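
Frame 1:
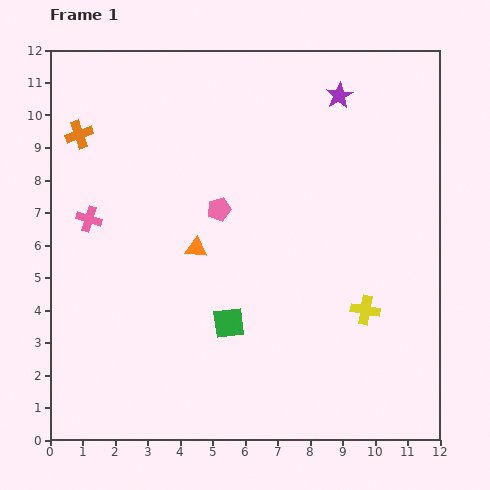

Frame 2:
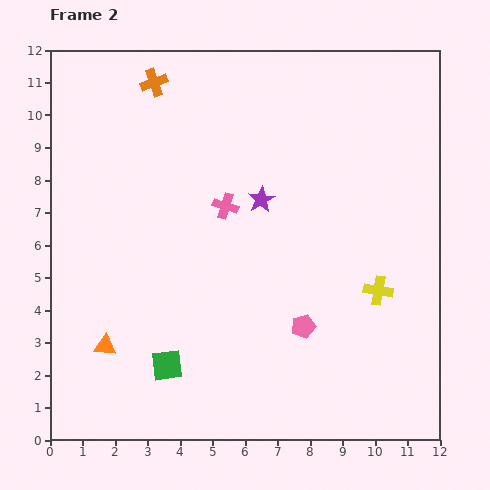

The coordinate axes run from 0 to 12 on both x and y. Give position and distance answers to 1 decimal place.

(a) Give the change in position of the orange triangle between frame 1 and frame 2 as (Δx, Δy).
(-2.8, -3.0)

The orange triangle was at (4.5, 5.9) in frame 1 and (1.7, 2.9) in frame 2.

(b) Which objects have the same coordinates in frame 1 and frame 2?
none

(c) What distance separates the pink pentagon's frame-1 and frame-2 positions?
4.4

The pink pentagon moved from (5.2, 7.1) to (7.8, 3.5), a distance of √(2.6² + 3.6²) ≈ 4.4.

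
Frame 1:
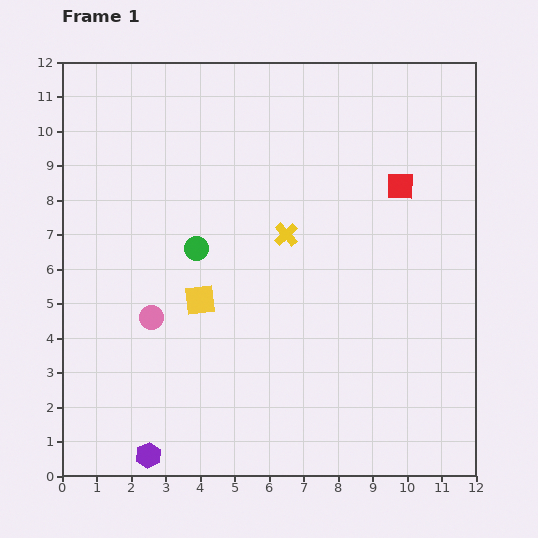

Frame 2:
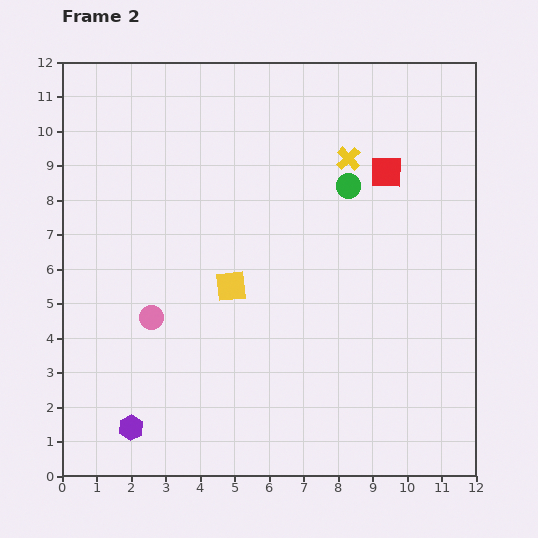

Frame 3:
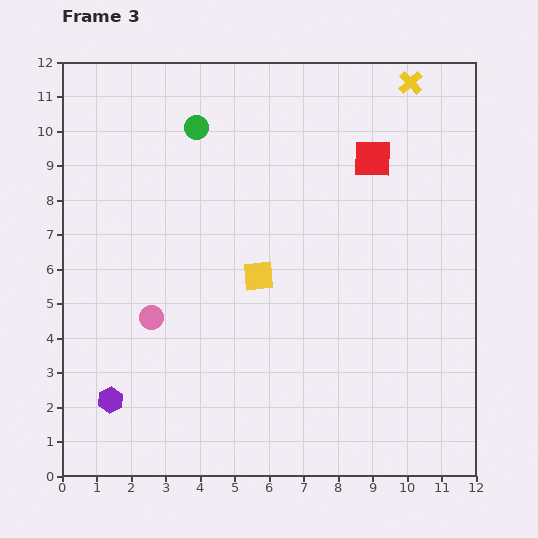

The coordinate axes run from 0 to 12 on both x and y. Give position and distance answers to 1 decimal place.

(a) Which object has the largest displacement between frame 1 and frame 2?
the green circle

(moved 4.8; next 2.8)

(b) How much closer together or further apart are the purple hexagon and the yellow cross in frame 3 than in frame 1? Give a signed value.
+5.2

Distance in frame 1: 7.5. Distance in frame 3: 12.7.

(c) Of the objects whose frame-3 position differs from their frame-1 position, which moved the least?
the red square

(moved 1.1)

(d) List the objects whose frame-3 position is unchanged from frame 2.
the pink circle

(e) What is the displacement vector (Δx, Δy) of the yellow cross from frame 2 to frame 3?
(1.8, 2.2)

The yellow cross was at (8.3, 9.2) in frame 2 and (10.1, 11.4) in frame 3.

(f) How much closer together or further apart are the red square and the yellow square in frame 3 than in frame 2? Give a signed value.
-0.9

Distance in frame 2: 5.6. Distance in frame 3: 4.7.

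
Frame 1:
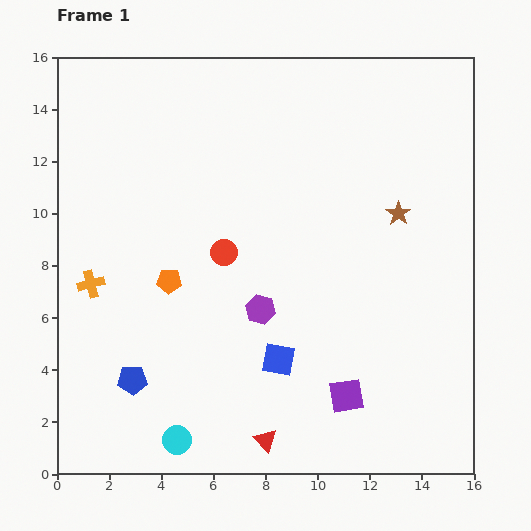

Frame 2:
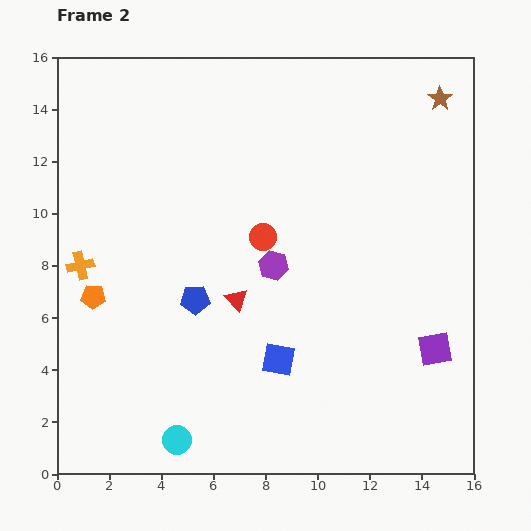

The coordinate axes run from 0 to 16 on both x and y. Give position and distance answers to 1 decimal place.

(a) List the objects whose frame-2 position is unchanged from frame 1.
the cyan circle, the blue square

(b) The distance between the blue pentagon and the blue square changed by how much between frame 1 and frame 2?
-1.8

Distance in frame 1: 5.7. Distance in frame 2: 3.9.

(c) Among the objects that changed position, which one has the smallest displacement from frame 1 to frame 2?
the orange cross

(moved 0.8)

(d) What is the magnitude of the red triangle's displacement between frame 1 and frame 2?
5.5

The red triangle moved from (8.0, 1.3) to (6.9, 6.7), a distance of √(1.1² + 5.4²) ≈ 5.5.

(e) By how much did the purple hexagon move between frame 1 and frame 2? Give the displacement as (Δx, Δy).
(0.5, 1.7)

The purple hexagon was at (7.8, 6.3) in frame 1 and (8.3, 8.0) in frame 2.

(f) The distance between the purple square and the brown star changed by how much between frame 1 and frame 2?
+2.3

Distance in frame 1: 7.3. Distance in frame 2: 9.6.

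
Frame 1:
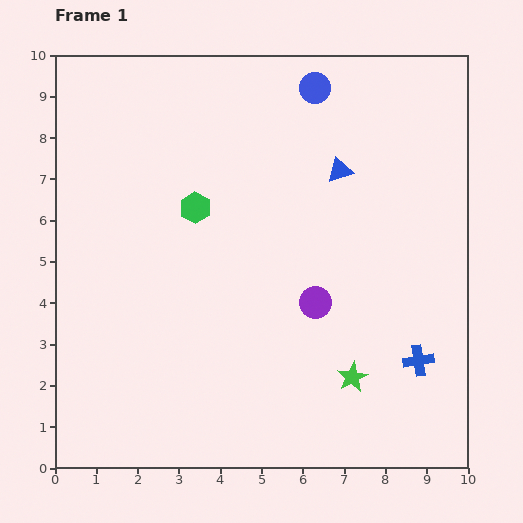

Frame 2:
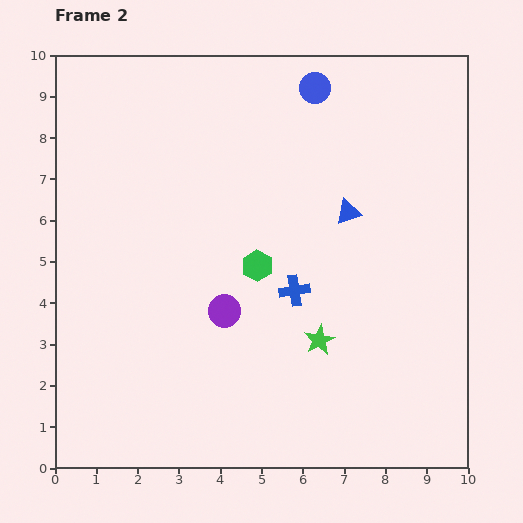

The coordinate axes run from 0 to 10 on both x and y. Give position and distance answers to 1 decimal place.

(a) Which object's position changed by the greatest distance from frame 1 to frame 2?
the blue cross

(moved 3.4; next 2.2)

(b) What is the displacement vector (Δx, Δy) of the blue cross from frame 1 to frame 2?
(-3.0, 1.7)

The blue cross was at (8.8, 2.6) in frame 1 and (5.8, 4.3) in frame 2.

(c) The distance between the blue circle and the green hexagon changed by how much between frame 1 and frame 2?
+0.4

Distance in frame 1: 4.1. Distance in frame 2: 4.5.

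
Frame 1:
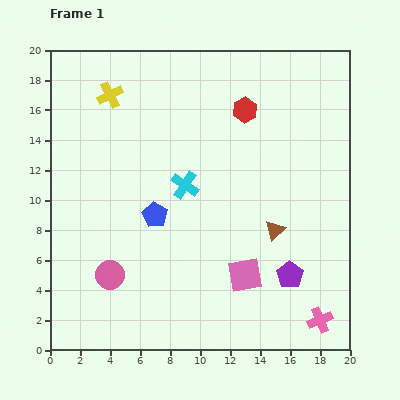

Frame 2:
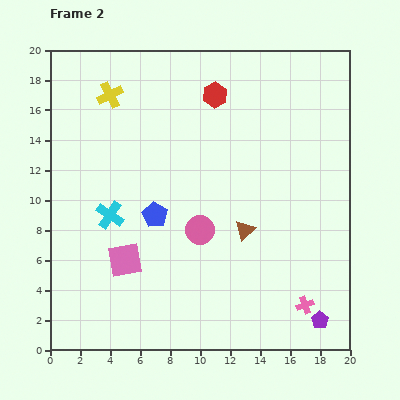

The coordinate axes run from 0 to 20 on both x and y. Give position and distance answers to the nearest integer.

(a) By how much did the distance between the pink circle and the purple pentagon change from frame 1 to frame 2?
-2

Distance in frame 1: 12. Distance in frame 2: 10.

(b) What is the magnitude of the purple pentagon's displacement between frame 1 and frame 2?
4

The purple pentagon moved from (16, 5) to (18, 2), a distance of √(2² + 3²) ≈ 4.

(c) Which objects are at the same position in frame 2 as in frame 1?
the blue pentagon, the yellow cross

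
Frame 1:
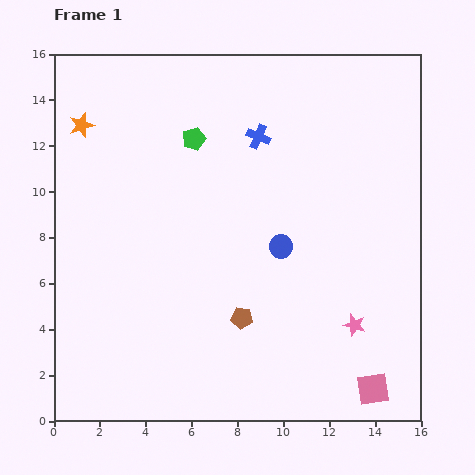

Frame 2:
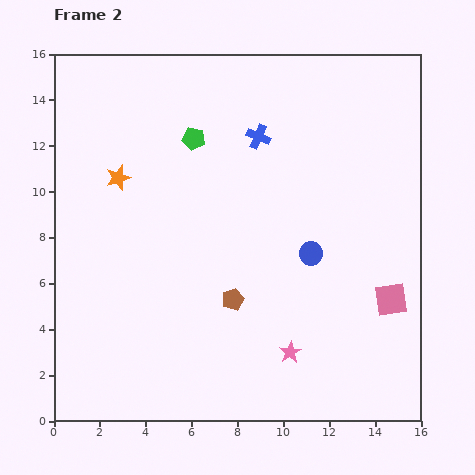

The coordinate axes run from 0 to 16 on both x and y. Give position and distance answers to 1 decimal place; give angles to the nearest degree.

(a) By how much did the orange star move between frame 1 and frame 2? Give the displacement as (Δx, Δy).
(1.6, -2.3)

The orange star was at (1.2, 12.9) in frame 1 and (2.8, 10.6) in frame 2.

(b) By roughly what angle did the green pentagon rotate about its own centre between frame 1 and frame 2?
30° clockwise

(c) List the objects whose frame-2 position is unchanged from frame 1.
the green pentagon, the blue cross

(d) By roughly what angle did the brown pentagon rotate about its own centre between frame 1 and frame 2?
27° counter-clockwise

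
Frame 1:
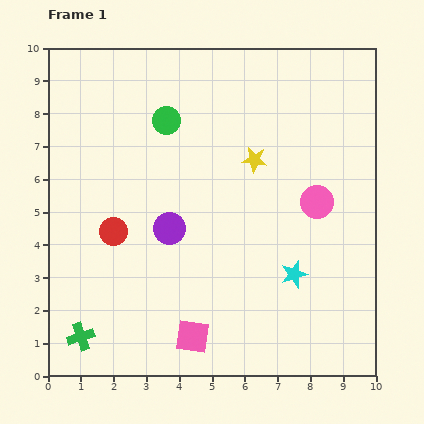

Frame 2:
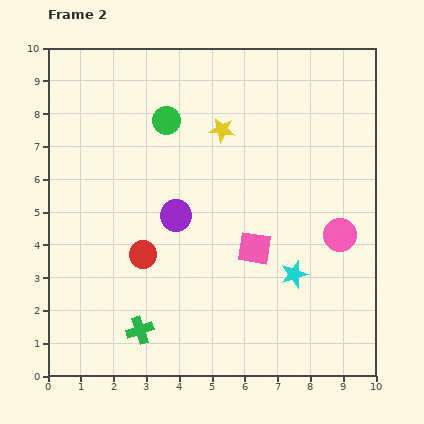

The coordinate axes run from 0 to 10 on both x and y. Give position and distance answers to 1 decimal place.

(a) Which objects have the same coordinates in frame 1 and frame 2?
the cyan star, the green circle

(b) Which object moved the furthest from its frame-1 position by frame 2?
the pink square

(moved 3.3; next 1.8)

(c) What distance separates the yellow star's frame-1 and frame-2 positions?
1.3

The yellow star moved from (6.3, 6.6) to (5.3, 7.5), a distance of √(1.0² + 0.9²) ≈ 1.3.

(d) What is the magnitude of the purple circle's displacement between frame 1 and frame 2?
0.4

The purple circle moved from (3.7, 4.5) to (3.9, 4.9), a distance of √(0.2² + 0.4²) ≈ 0.4.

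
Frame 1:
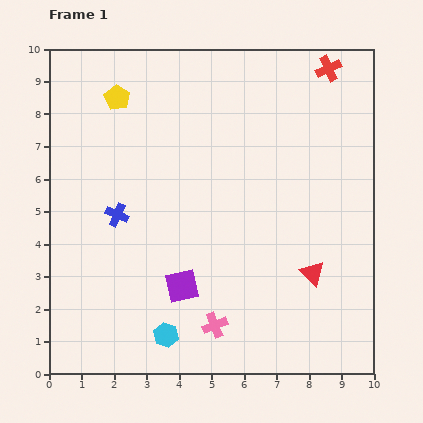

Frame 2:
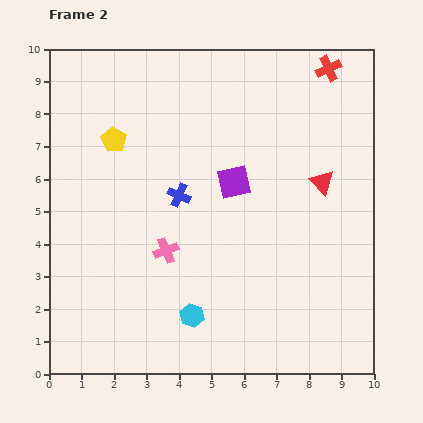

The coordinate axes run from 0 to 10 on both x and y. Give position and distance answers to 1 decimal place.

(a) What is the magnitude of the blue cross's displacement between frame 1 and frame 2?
2.0

The blue cross moved from (2.1, 4.9) to (4.0, 5.5), a distance of √(1.9² + 0.6²) ≈ 2.0.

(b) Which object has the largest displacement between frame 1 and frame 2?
the purple square

(moved 3.6; next 2.8)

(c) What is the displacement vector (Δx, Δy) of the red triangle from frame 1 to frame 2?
(0.3, 2.8)

The red triangle was at (8.1, 3.1) in frame 1 and (8.4, 5.9) in frame 2.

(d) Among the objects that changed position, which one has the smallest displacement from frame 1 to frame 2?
the cyan hexagon

(moved 1.0)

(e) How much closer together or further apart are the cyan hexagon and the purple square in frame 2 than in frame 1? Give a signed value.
+2.7

Distance in frame 1: 1.6. Distance in frame 2: 4.3.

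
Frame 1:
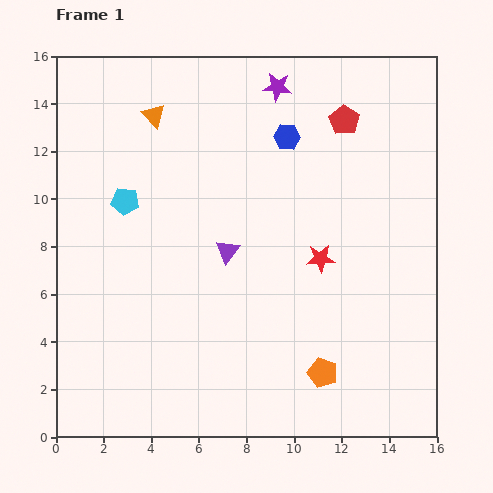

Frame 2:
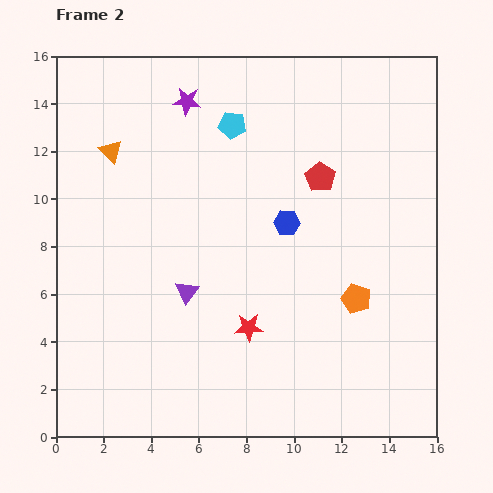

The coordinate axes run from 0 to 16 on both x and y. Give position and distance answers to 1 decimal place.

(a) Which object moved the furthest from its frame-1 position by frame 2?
the cyan pentagon

(moved 5.5; next 4.2)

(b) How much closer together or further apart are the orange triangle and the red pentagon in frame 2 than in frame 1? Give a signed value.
+0.9

Distance in frame 1: 8.0. Distance in frame 2: 8.9.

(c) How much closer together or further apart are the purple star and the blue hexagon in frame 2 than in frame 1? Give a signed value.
+4.5

Distance in frame 1: 2.1. Distance in frame 2: 6.6.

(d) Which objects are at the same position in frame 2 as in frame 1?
none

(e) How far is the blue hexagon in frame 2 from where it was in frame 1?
3.6

The blue hexagon moved from (9.7, 12.6) to (9.7, 9.0), a distance of √(0.0² + 3.6²) ≈ 3.6.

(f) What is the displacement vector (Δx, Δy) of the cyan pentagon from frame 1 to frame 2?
(4.5, 3.2)

The cyan pentagon was at (2.9, 9.9) in frame 1 and (7.4, 13.1) in frame 2.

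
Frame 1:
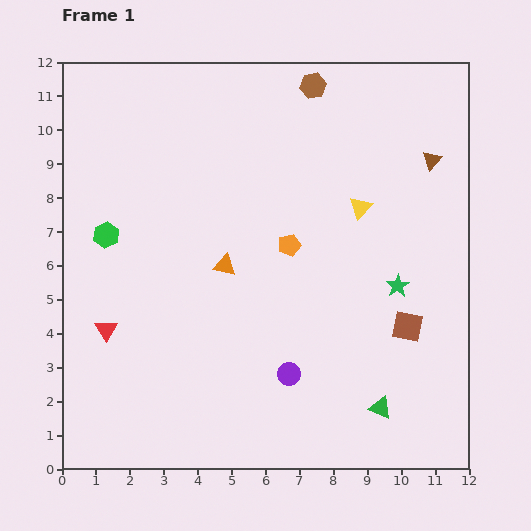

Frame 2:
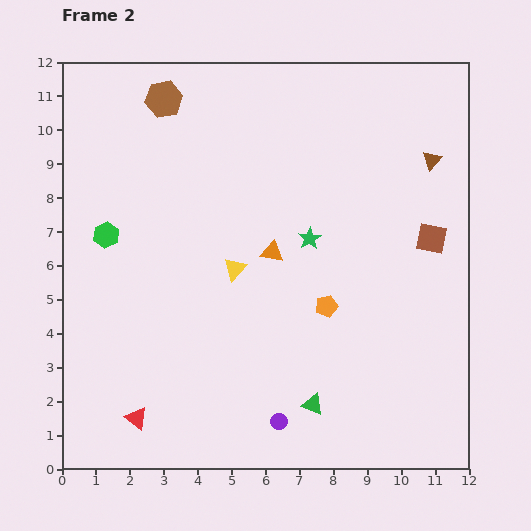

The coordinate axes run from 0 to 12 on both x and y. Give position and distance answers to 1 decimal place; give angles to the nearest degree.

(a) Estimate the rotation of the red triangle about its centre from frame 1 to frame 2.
21° counter-clockwise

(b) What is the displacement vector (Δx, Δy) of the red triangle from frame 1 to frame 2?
(0.9, -2.6)

The red triangle was at (1.3, 4.1) in frame 1 and (2.2, 1.5) in frame 2.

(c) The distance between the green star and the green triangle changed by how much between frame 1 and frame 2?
+1.3

Distance in frame 1: 3.6. Distance in frame 2: 4.9.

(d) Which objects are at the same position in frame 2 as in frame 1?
the green hexagon, the brown triangle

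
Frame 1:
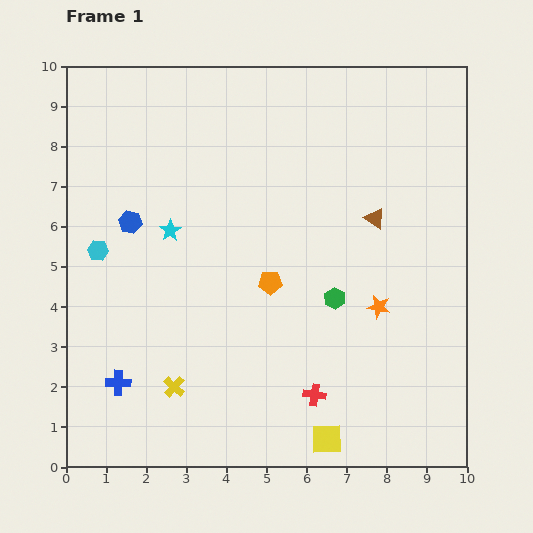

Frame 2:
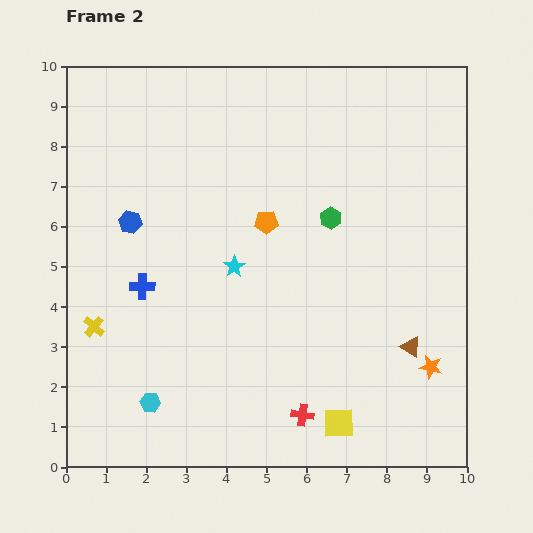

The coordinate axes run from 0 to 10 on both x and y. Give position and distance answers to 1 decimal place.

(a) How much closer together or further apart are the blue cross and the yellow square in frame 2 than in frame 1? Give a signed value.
+0.6

Distance in frame 1: 5.4. Distance in frame 2: 6.0.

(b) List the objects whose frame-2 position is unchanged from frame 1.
the blue hexagon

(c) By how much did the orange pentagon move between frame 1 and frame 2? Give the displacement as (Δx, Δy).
(-0.1, 1.5)

The orange pentagon was at (5.1, 4.6) in frame 1 and (5.0, 6.1) in frame 2.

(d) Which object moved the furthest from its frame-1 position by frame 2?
the cyan hexagon

(moved 4.0; next 3.3)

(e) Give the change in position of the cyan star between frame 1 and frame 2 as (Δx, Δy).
(1.6, -0.9)

The cyan star was at (2.6, 5.9) in frame 1 and (4.2, 5.0) in frame 2.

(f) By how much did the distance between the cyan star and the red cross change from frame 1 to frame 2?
-1.4

Distance in frame 1: 5.5. Distance in frame 2: 4.1.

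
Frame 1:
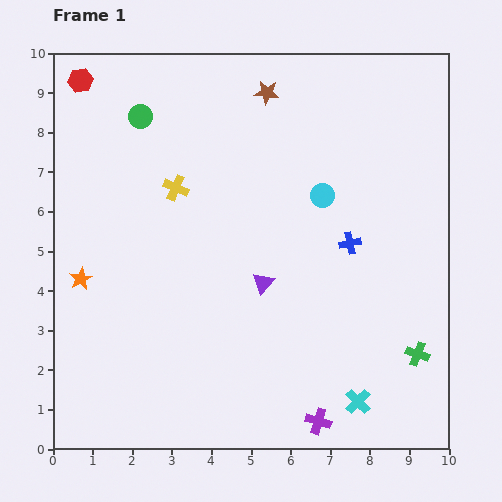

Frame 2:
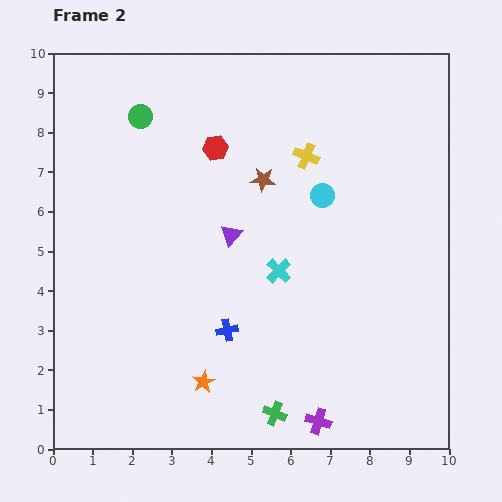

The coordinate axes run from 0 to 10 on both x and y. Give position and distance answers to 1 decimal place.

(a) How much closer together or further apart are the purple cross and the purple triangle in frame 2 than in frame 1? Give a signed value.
+1.4

Distance in frame 1: 3.8. Distance in frame 2: 5.2.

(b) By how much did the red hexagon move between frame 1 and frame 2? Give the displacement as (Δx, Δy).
(3.4, -1.7)

The red hexagon was at (0.7, 9.3) in frame 1 and (4.1, 7.6) in frame 2.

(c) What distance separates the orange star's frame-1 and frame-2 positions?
4.0

The orange star moved from (0.7, 4.3) to (3.8, 1.7), a distance of √(3.1² + 2.6²) ≈ 4.0.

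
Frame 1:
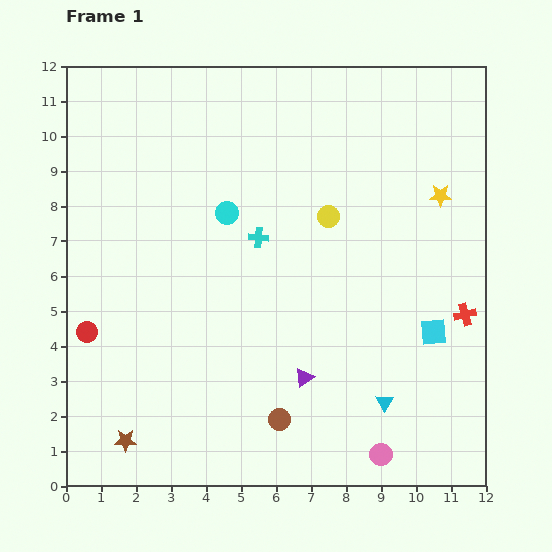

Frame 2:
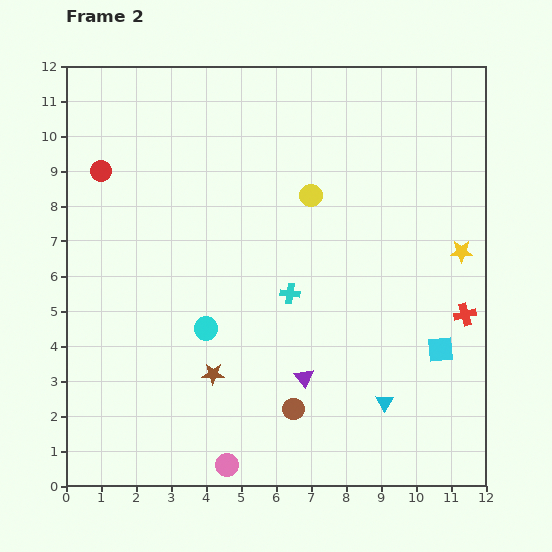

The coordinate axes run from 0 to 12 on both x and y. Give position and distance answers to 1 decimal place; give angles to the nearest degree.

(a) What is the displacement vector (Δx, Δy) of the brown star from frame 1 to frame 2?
(2.5, 1.9)

The brown star was at (1.7, 1.3) in frame 1 and (4.2, 3.2) in frame 2.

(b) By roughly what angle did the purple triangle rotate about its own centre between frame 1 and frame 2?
31° counter-clockwise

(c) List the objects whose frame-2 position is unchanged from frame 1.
the purple triangle, the cyan triangle, the red cross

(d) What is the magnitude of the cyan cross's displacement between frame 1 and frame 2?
1.8

The cyan cross moved from (5.5, 7.1) to (6.4, 5.5), a distance of √(0.9² + 1.6²) ≈ 1.8.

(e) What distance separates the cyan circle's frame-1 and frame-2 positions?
3.4

The cyan circle moved from (4.6, 7.8) to (4.0, 4.5), a distance of √(0.6² + 3.3²) ≈ 3.4.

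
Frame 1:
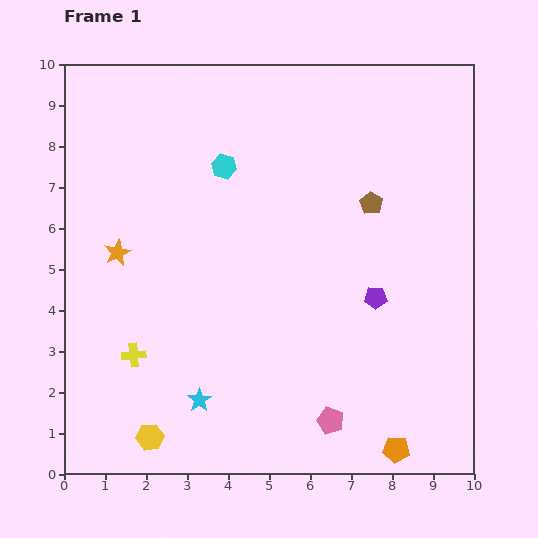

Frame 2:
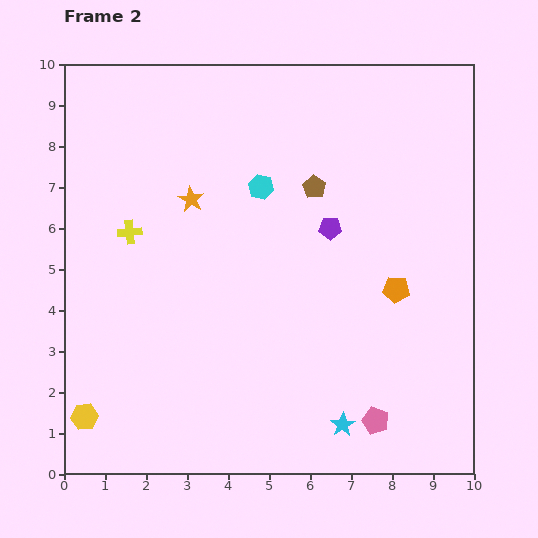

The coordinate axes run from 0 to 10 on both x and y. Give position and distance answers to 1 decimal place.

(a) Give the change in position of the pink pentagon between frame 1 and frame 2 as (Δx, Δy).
(1.1, 0.0)

The pink pentagon was at (6.5, 1.3) in frame 1 and (7.6, 1.3) in frame 2.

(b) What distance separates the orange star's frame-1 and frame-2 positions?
2.2

The orange star moved from (1.3, 5.4) to (3.1, 6.7), a distance of √(1.8² + 1.3²) ≈ 2.2.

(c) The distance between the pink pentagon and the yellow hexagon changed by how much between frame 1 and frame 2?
+2.7

Distance in frame 1: 4.4. Distance in frame 2: 7.1.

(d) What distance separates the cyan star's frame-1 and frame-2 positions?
3.6

The cyan star moved from (3.3, 1.8) to (6.8, 1.2), a distance of √(3.5² + 0.6²) ≈ 3.6.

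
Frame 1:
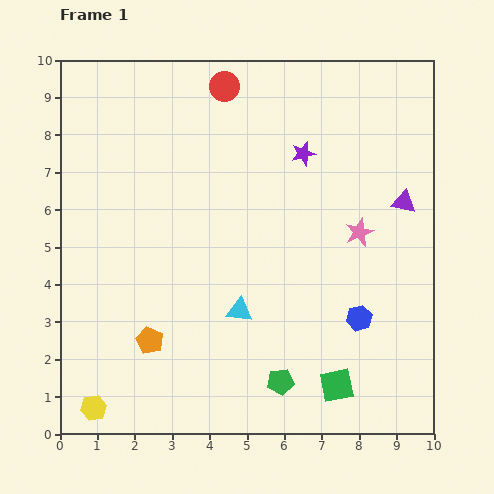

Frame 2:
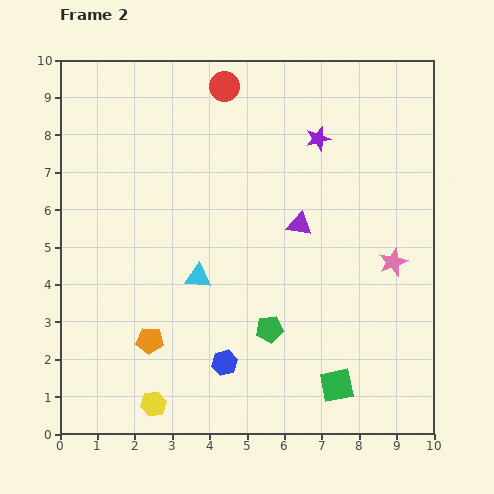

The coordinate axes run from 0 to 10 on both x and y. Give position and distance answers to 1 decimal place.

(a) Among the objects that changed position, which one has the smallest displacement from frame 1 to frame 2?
the purple star

(moved 0.6)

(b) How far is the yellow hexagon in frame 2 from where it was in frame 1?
1.6

The yellow hexagon moved from (0.9, 0.7) to (2.5, 0.8), a distance of √(1.6² + 0.1²) ≈ 1.6.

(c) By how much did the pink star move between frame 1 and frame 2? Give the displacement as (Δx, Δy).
(0.9, -0.8)

The pink star was at (8.0, 5.4) in frame 1 and (8.9, 4.6) in frame 2.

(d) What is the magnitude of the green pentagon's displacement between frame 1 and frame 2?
1.4

The green pentagon moved from (5.9, 1.4) to (5.6, 2.8), a distance of √(0.3² + 1.4²) ≈ 1.4.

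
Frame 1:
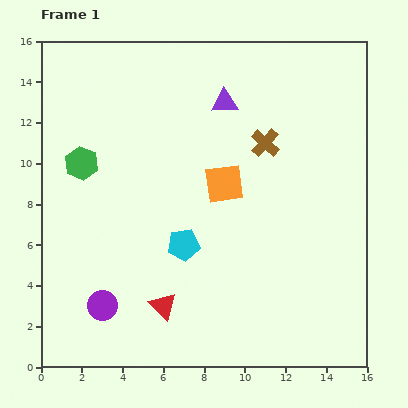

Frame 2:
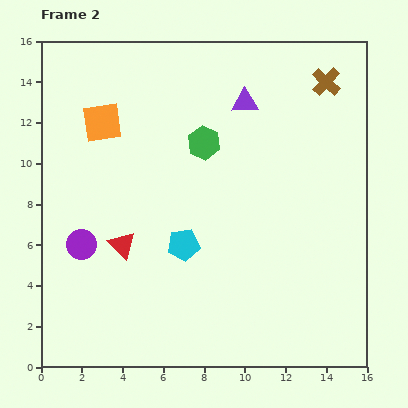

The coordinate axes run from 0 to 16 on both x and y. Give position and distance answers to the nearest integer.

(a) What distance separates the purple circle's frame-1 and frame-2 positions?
3

The purple circle moved from (3, 3) to (2, 6), a distance of √(1² + 3²) ≈ 3.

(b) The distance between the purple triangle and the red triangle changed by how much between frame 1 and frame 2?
-1

Distance in frame 1: 10. Distance in frame 2: 9.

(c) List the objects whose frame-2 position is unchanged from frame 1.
the cyan pentagon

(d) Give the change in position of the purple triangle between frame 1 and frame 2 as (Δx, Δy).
(1, 0)

The purple triangle was at (9, 13) in frame 1 and (10, 13) in frame 2.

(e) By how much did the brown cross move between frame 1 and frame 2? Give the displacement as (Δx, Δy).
(3, 3)

The brown cross was at (11, 11) in frame 1 and (14, 14) in frame 2.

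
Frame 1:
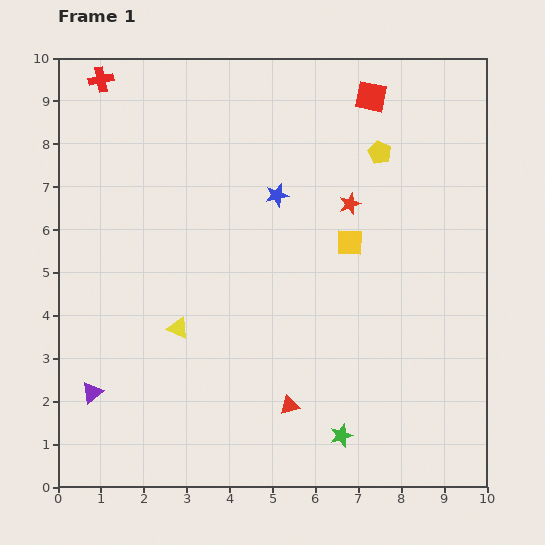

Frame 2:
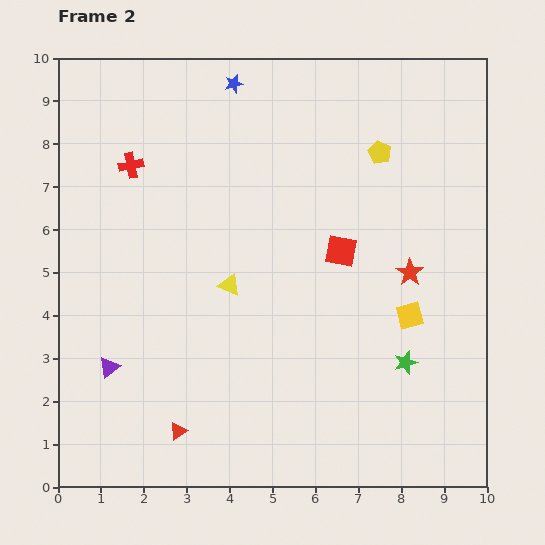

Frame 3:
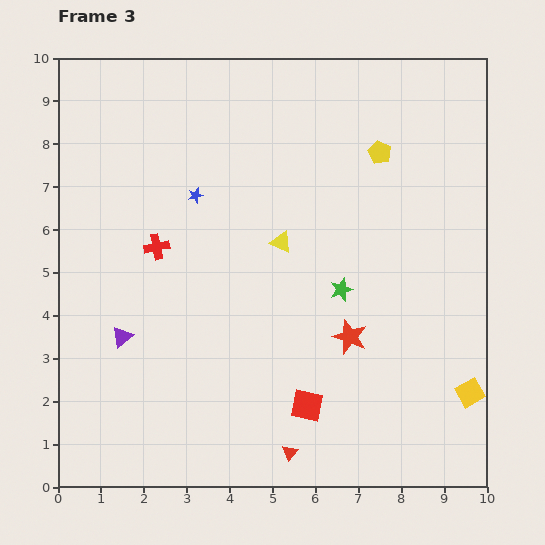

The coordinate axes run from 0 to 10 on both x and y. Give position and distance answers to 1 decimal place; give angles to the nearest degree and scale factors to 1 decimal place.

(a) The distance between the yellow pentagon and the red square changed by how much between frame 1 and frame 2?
+1.2

Distance in frame 1: 1.3. Distance in frame 2: 2.5.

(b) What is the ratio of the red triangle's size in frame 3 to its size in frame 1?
0.8×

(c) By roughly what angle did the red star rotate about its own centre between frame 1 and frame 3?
31° counter-clockwise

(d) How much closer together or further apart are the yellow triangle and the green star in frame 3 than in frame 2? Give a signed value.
-2.7

Distance in frame 2: 4.5. Distance in frame 3: 1.8.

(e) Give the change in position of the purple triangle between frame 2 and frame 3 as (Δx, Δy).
(0.3, 0.7)

The purple triangle was at (1.2, 2.8) in frame 2 and (1.5, 3.5) in frame 3.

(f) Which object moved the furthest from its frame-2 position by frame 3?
the red square

(moved 3.7; next 2.8)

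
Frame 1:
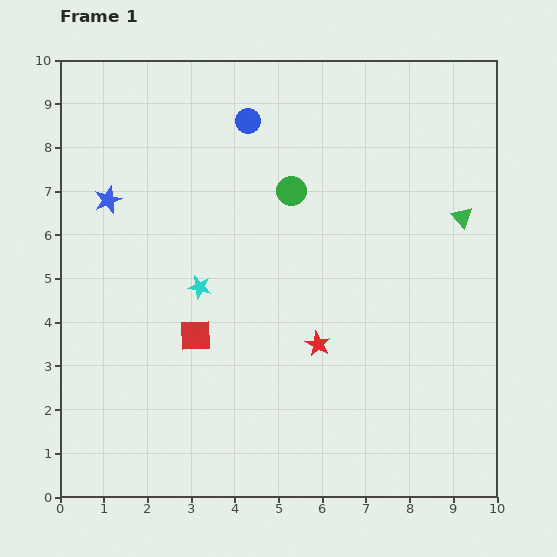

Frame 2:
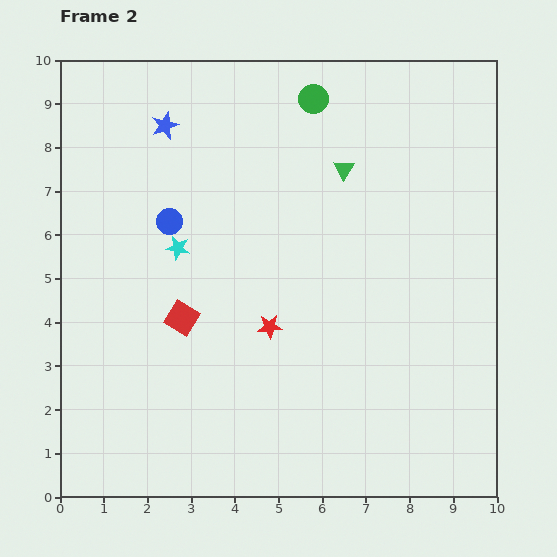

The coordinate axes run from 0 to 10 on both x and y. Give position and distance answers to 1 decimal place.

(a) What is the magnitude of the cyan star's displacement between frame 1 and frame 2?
1.0

The cyan star moved from (3.2, 4.8) to (2.7, 5.7), a distance of √(0.5² + 0.9²) ≈ 1.0.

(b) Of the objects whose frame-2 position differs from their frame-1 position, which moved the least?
the red square

(moved 0.5)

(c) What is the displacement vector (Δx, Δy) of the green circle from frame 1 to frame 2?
(0.5, 2.1)

The green circle was at (5.3, 7.0) in frame 1 and (5.8, 9.1) in frame 2.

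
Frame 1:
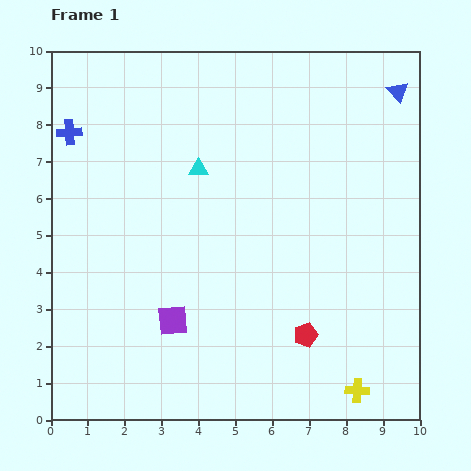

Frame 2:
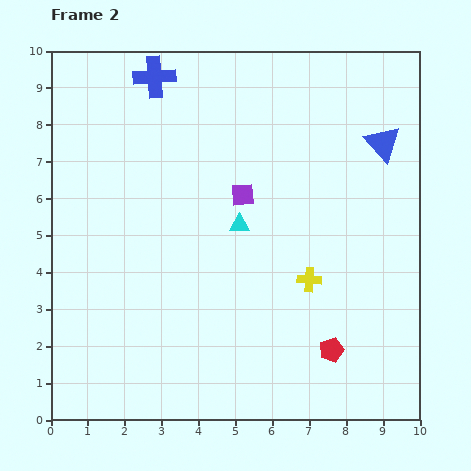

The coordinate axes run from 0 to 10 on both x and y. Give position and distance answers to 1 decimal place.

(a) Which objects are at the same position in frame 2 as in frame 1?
none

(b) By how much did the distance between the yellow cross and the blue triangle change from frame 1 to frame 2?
-4.0

Distance in frame 1: 8.2. Distance in frame 2: 4.2.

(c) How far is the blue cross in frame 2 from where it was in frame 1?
2.7

The blue cross moved from (0.5, 7.8) to (2.8, 9.3), a distance of √(2.3² + 1.5²) ≈ 2.7.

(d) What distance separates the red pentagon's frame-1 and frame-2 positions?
0.8

The red pentagon moved from (6.9, 2.3) to (7.6, 1.9), a distance of √(0.7² + 0.4²) ≈ 0.8.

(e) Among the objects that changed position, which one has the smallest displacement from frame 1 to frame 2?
the red pentagon

(moved 0.8)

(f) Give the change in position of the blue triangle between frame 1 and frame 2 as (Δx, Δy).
(-0.4, -1.4)

The blue triangle was at (9.4, 8.9) in frame 1 and (9.0, 7.5) in frame 2.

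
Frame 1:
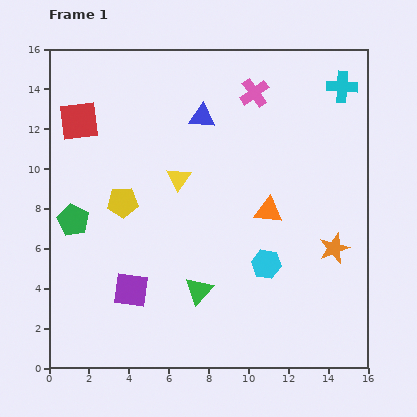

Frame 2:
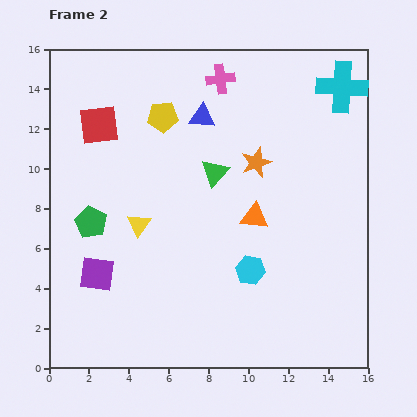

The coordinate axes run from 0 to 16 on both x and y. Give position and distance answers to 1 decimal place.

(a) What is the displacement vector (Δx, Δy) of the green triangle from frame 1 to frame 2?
(0.8, 5.9)

The green triangle was at (7.5, 3.9) in frame 1 and (8.3, 9.8) in frame 2.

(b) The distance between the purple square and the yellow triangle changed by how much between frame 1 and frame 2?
-2.8

Distance in frame 1: 6.1. Distance in frame 2: 3.3.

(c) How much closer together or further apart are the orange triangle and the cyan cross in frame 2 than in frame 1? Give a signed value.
+0.6

Distance in frame 1: 7.2. Distance in frame 2: 7.8.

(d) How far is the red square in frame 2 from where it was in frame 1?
1.0

The red square moved from (1.5, 12.4) to (2.5, 12.2), a distance of √(1.0² + 0.2²) ≈ 1.0.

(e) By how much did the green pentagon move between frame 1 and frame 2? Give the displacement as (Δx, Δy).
(0.9, -0.1)

The green pentagon was at (1.2, 7.4) in frame 1 and (2.1, 7.3) in frame 2.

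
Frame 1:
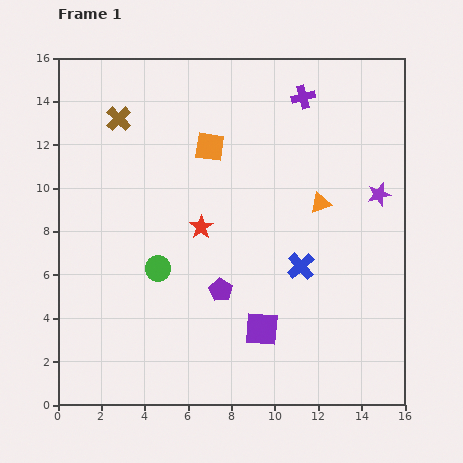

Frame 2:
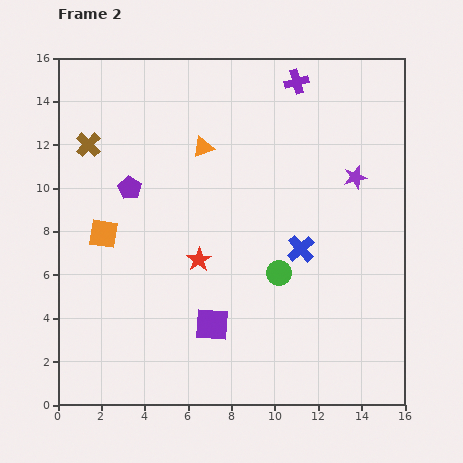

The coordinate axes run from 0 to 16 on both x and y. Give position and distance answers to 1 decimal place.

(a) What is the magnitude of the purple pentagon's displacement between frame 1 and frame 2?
6.3

The purple pentagon moved from (7.5, 5.3) to (3.3, 10.0), a distance of √(4.2² + 4.7²) ≈ 6.3.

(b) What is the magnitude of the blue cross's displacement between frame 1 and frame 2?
0.8

The blue cross moved from (11.2, 6.4) to (11.2, 7.2), a distance of √(0.0² + 0.8²) ≈ 0.8.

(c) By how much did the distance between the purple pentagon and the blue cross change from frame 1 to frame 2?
+4.5

Distance in frame 1: 3.9. Distance in frame 2: 8.4.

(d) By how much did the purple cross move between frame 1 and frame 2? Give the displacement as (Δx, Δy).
(-0.3, 0.7)

The purple cross was at (11.3, 14.2) in frame 1 and (11.0, 14.9) in frame 2.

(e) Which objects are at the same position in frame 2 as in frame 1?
none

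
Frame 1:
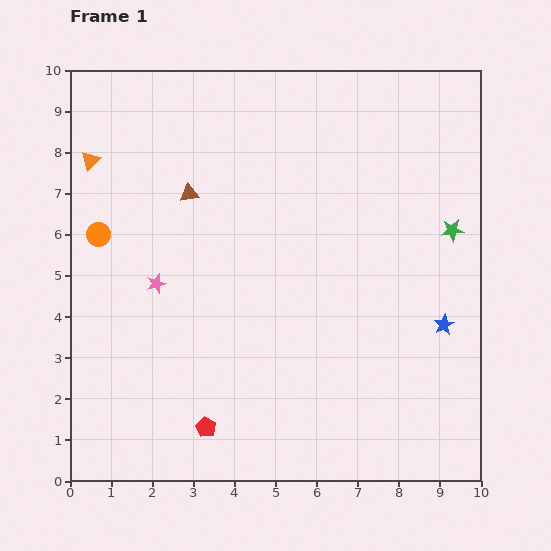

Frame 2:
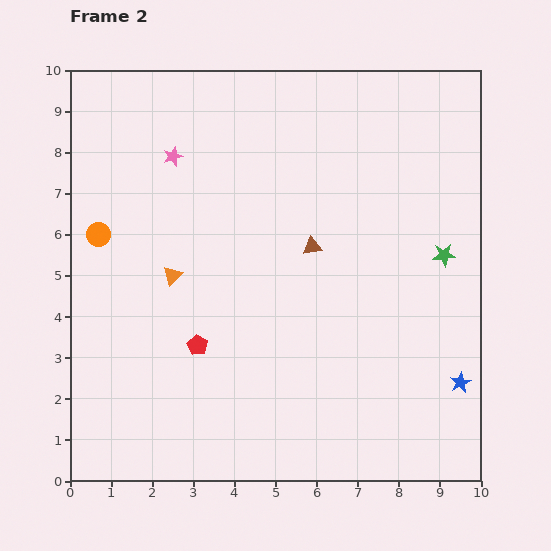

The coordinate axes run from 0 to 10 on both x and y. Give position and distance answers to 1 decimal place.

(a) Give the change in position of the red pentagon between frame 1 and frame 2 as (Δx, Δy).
(-0.2, 2.0)

The red pentagon was at (3.3, 1.3) in frame 1 and (3.1, 3.3) in frame 2.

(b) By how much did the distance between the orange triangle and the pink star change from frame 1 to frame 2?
-0.5

Distance in frame 1: 3.4. Distance in frame 2: 2.9.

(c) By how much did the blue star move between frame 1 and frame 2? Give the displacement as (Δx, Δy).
(0.4, -1.4)

The blue star was at (9.1, 3.8) in frame 1 and (9.5, 2.4) in frame 2.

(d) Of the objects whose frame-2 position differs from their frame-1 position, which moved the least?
the green star

(moved 0.6)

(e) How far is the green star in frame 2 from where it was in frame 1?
0.6

The green star moved from (9.3, 6.1) to (9.1, 5.5), a distance of √(0.2² + 0.6²) ≈ 0.6.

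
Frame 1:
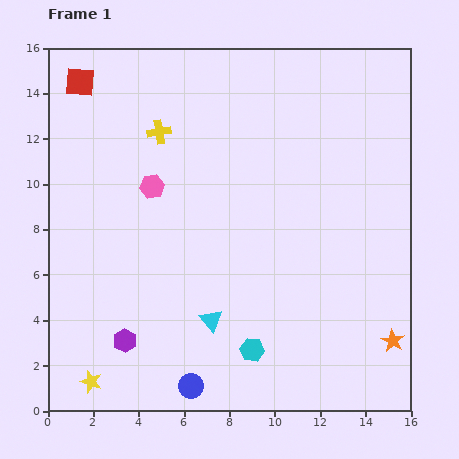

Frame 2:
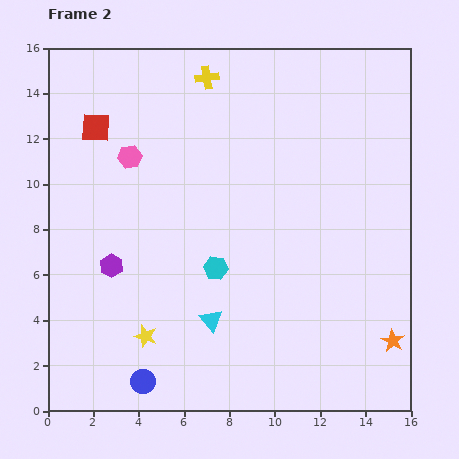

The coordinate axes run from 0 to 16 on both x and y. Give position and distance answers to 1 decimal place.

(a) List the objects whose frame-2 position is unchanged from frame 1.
the orange star, the cyan triangle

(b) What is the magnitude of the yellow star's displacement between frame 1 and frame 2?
3.1

The yellow star moved from (1.9, 1.3) to (4.3, 3.3), a distance of √(2.4² + 2.0²) ≈ 3.1.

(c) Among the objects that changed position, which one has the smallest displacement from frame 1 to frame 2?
the pink hexagon

(moved 1.6)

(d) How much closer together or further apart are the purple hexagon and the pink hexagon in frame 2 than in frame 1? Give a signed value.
-2.0

Distance in frame 1: 6.9. Distance in frame 2: 4.9.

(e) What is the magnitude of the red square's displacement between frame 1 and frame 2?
2.1

The red square moved from (1.4, 14.5) to (2.1, 12.5), a distance of √(0.7² + 2.0²) ≈ 2.1.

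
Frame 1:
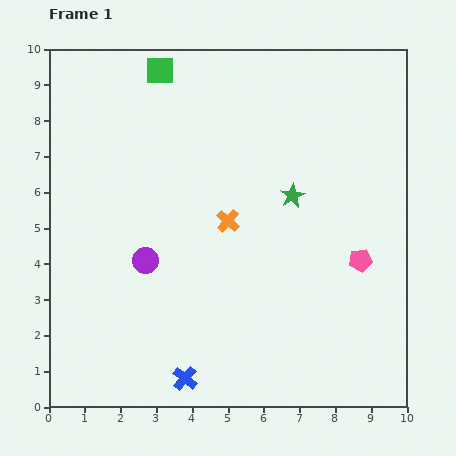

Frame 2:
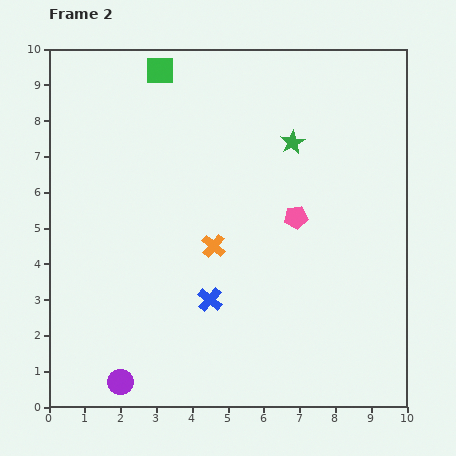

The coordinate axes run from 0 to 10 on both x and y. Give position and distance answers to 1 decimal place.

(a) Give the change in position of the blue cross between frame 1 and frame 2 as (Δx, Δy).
(0.7, 2.2)

The blue cross was at (3.8, 0.8) in frame 1 and (4.5, 3.0) in frame 2.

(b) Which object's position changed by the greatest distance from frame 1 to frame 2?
the purple circle

(moved 3.5; next 2.3)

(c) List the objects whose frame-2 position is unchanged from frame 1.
the green square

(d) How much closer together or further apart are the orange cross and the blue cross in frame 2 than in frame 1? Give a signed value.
-3.1

Distance in frame 1: 4.6. Distance in frame 2: 1.5.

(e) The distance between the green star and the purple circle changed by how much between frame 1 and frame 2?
+3.7

Distance in frame 1: 4.5. Distance in frame 2: 8.2.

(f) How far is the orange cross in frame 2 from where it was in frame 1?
0.8

The orange cross moved from (5.0, 5.2) to (4.6, 4.5), a distance of √(0.4² + 0.7²) ≈ 0.8.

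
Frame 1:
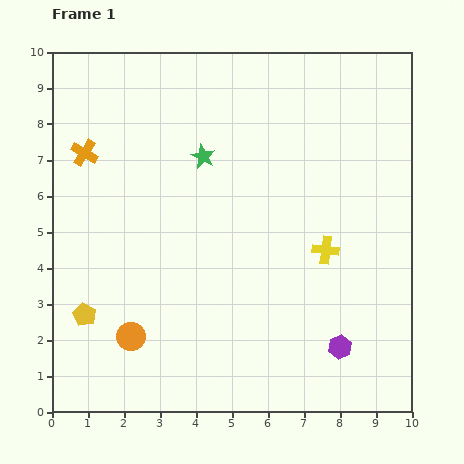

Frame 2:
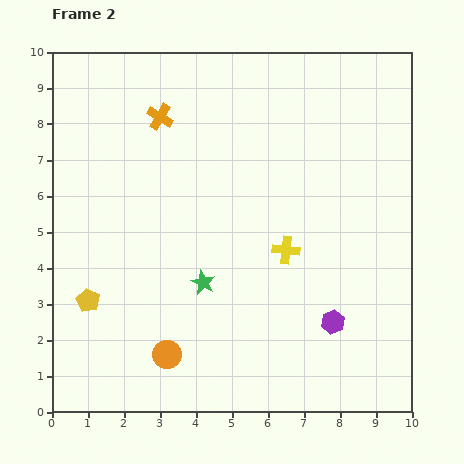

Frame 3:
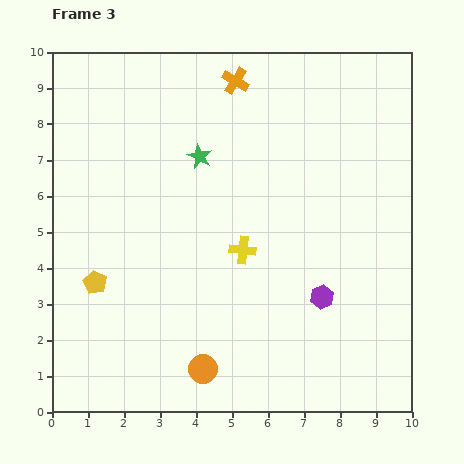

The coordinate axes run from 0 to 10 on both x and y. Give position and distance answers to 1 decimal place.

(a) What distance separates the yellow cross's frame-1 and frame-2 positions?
1.1

The yellow cross moved from (7.6, 4.5) to (6.5, 4.5), a distance of √(1.1² + 0.0²) ≈ 1.1.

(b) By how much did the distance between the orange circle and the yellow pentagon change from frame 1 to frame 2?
+1.3

Distance in frame 1: 1.4. Distance in frame 2: 2.7.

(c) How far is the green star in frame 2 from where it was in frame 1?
3.5

The green star moved from (4.2, 7.1) to (4.2, 3.6), a distance of √(0.0² + 3.5²) ≈ 3.5.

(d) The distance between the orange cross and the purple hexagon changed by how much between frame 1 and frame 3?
-2.4

Distance in frame 1: 8.9. Distance in frame 3: 6.5.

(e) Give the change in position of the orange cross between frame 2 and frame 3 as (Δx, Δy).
(2.1, 1.0)

The orange cross was at (3.0, 8.2) in frame 2 and (5.1, 9.2) in frame 3.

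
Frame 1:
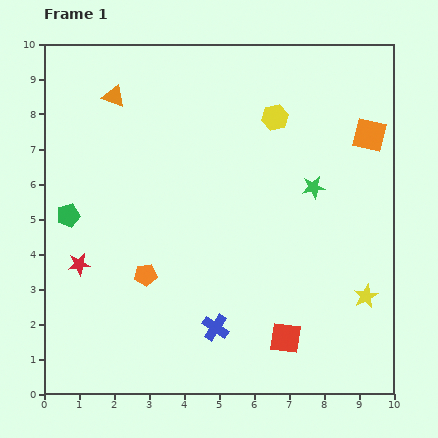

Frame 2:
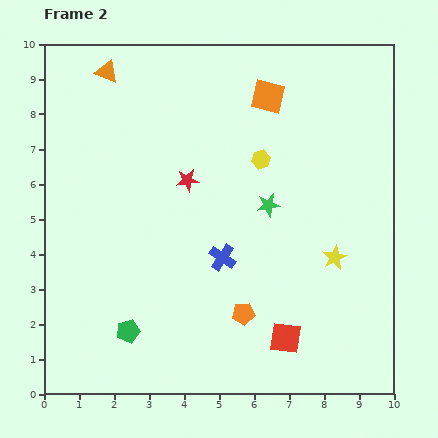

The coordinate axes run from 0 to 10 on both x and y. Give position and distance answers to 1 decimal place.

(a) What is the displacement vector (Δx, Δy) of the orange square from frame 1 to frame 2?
(-2.9, 1.1)

The orange square was at (9.3, 7.4) in frame 1 and (6.4, 8.5) in frame 2.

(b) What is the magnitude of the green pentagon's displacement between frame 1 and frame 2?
3.7

The green pentagon moved from (0.7, 5.1) to (2.4, 1.8), a distance of √(1.7² + 3.3²) ≈ 3.7.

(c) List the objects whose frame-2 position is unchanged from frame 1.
the red square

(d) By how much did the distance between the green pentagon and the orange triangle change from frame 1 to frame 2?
+3.8

Distance in frame 1: 3.6. Distance in frame 2: 7.4.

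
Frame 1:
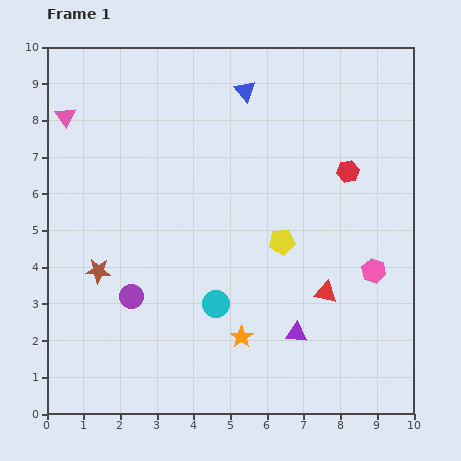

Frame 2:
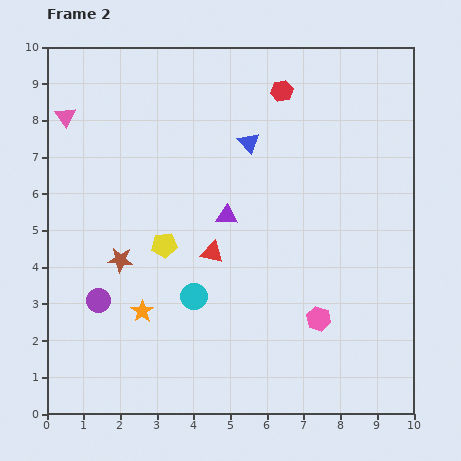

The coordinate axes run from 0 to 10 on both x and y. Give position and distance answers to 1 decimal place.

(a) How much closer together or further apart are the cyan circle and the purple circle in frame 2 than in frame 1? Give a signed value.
+0.3

Distance in frame 1: 2.3. Distance in frame 2: 2.6.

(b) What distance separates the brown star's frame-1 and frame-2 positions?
0.7

The brown star moved from (1.4, 3.9) to (2.0, 4.2), a distance of √(0.6² + 0.3²) ≈ 0.7.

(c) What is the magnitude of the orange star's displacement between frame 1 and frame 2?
2.8

The orange star moved from (5.3, 2.1) to (2.6, 2.8), a distance of √(2.7² + 0.7²) ≈ 2.8.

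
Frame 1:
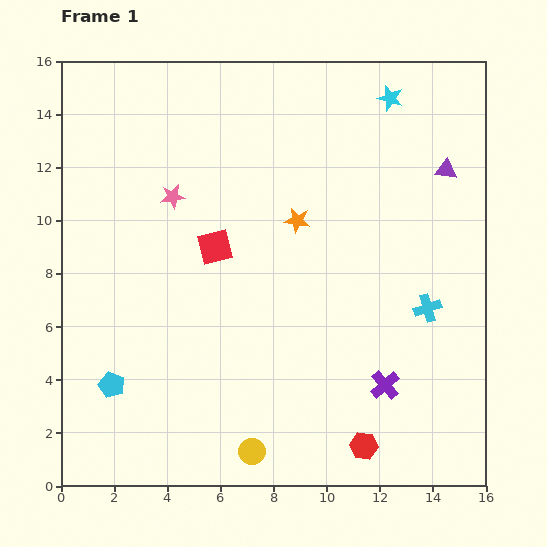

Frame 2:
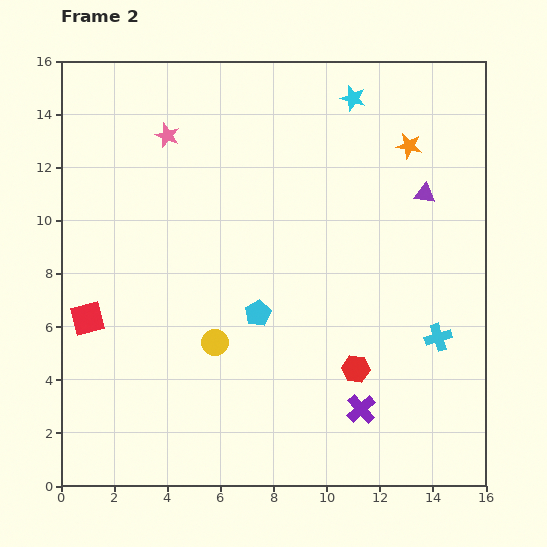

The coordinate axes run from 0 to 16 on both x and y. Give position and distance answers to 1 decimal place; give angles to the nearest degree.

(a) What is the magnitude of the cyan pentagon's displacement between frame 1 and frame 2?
6.1

The cyan pentagon moved from (1.9, 3.8) to (7.4, 6.5), a distance of √(5.5² + 2.7²) ≈ 6.1.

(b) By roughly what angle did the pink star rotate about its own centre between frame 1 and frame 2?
29° clockwise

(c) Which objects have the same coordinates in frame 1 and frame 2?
none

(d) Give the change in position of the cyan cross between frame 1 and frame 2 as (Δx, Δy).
(0.4, -1.1)

The cyan cross was at (13.8, 6.7) in frame 1 and (14.2, 5.6) in frame 2.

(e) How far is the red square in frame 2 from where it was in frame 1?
5.5

The red square moved from (5.8, 9.0) to (1.0, 6.3), a distance of √(4.8² + 2.7²) ≈ 5.5.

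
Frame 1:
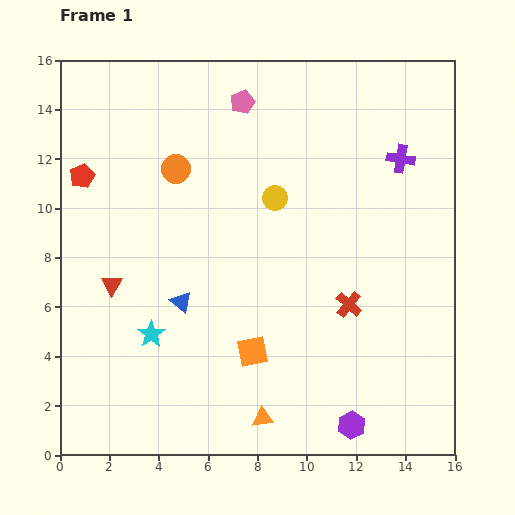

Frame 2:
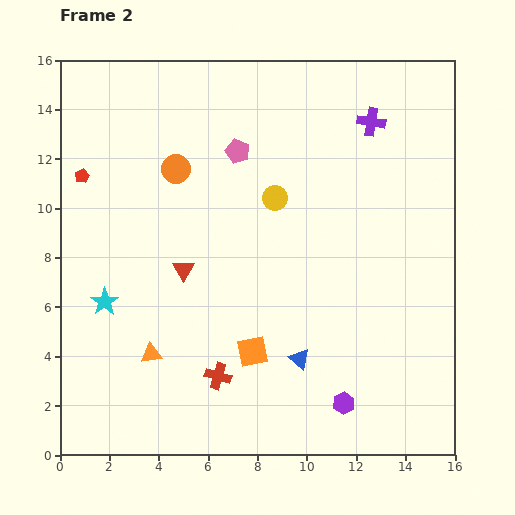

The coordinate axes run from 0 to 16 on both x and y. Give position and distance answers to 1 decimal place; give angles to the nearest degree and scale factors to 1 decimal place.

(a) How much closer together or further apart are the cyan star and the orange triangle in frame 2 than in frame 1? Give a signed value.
-2.8

Distance in frame 1: 5.6. Distance in frame 2: 2.8.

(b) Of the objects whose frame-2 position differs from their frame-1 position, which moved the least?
the purple hexagon

(moved 0.9)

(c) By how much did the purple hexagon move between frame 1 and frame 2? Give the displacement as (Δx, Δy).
(-0.3, 0.9)

The purple hexagon was at (11.8, 1.2) in frame 1 and (11.5, 2.1) in frame 2.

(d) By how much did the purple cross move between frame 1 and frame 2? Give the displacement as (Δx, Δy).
(-1.2, 1.5)

The purple cross was at (13.8, 12.0) in frame 1 and (12.6, 13.5) in frame 2.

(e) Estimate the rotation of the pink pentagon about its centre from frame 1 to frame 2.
30° counter-clockwise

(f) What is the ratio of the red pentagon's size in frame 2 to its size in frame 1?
0.6×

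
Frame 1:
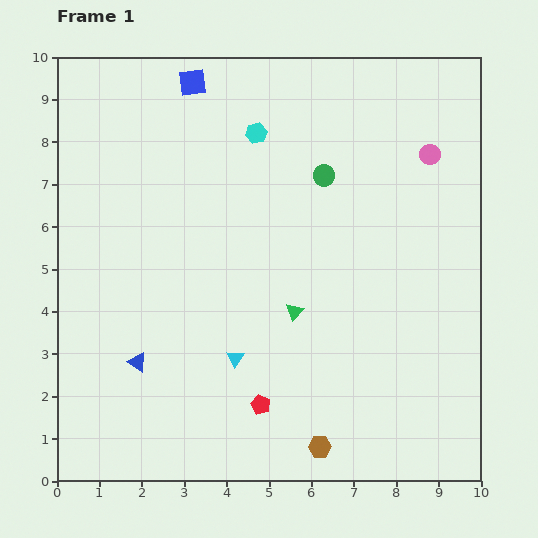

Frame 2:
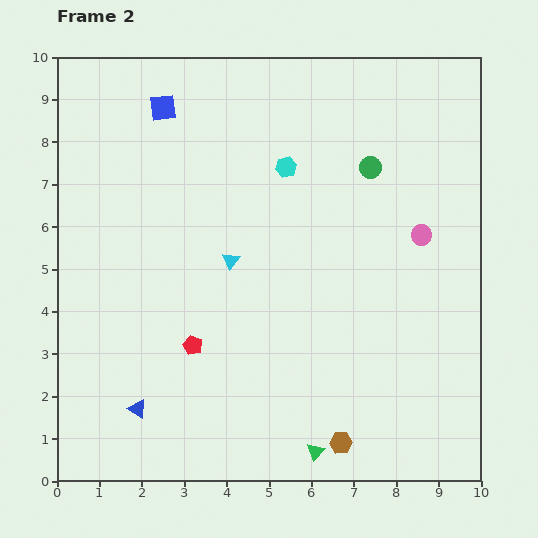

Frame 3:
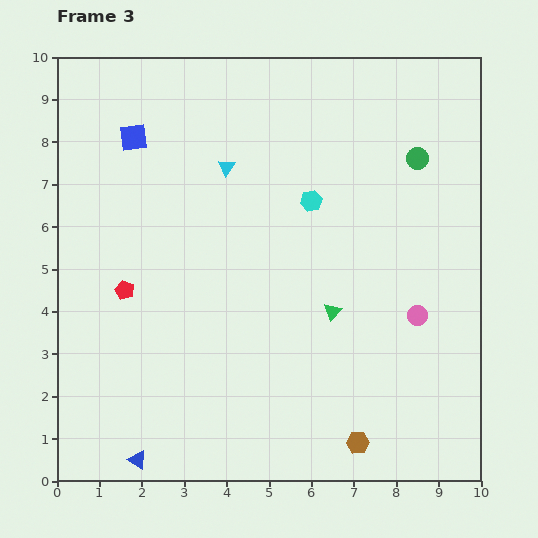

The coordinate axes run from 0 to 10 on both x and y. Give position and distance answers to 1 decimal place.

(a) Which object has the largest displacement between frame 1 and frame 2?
the green triangle

(moved 3.3; next 2.3)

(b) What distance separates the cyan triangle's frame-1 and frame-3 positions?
4.5

The cyan triangle moved from (4.2, 2.9) to (4.0, 7.4), a distance of √(0.2² + 4.5²) ≈ 4.5.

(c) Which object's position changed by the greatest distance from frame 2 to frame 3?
the green triangle

(moved 3.3; next 2.2)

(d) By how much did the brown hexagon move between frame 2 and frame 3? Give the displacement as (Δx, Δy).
(0.4, 0.0)

The brown hexagon was at (6.7, 0.9) in frame 2 and (7.1, 0.9) in frame 3.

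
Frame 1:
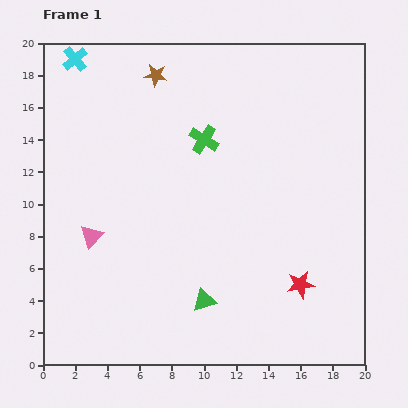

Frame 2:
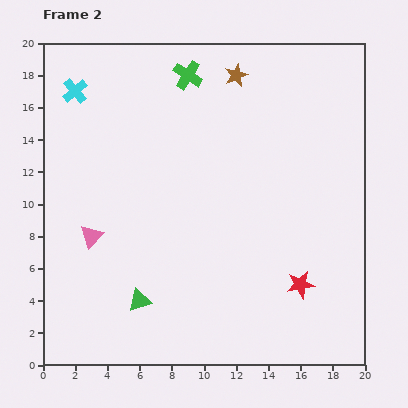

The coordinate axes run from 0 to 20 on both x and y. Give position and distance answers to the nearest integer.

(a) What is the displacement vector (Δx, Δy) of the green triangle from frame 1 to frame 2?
(-4, 0)

The green triangle was at (10, 4) in frame 1 and (6, 4) in frame 2.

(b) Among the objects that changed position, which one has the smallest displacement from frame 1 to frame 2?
the cyan cross

(moved 2)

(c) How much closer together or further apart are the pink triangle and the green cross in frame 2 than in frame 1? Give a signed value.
+3

Distance in frame 1: 9. Distance in frame 2: 12.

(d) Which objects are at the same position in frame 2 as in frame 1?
the red star, the pink triangle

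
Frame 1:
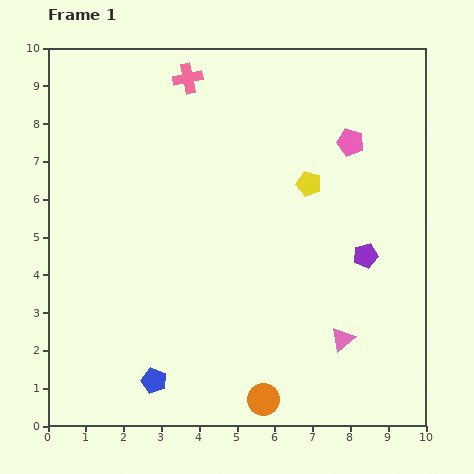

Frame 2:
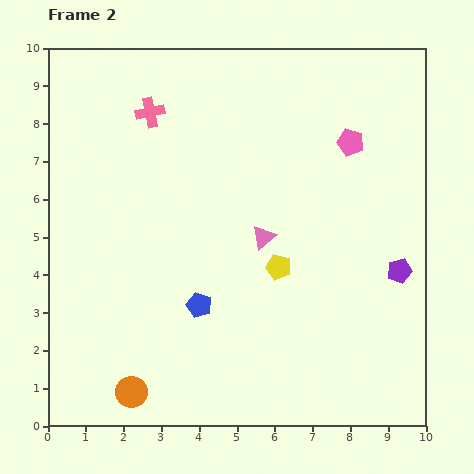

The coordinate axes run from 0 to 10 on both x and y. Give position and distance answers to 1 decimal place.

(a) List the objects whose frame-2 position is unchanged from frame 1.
the pink pentagon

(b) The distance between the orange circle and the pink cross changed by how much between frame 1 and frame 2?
-1.3

Distance in frame 1: 8.7. Distance in frame 2: 7.4.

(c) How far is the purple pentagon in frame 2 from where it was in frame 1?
1.0

The purple pentagon moved from (8.4, 4.5) to (9.3, 4.1), a distance of √(0.9² + 0.4²) ≈ 1.0.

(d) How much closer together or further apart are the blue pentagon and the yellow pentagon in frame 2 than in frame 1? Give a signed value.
-4.3

Distance in frame 1: 6.6. Distance in frame 2: 2.3.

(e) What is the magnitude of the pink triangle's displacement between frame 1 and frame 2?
3.4

The pink triangle moved from (7.8, 2.3) to (5.7, 5.0), a distance of √(2.1² + 2.7²) ≈ 3.4.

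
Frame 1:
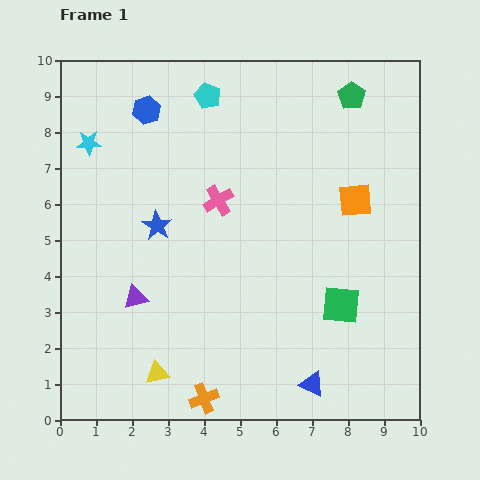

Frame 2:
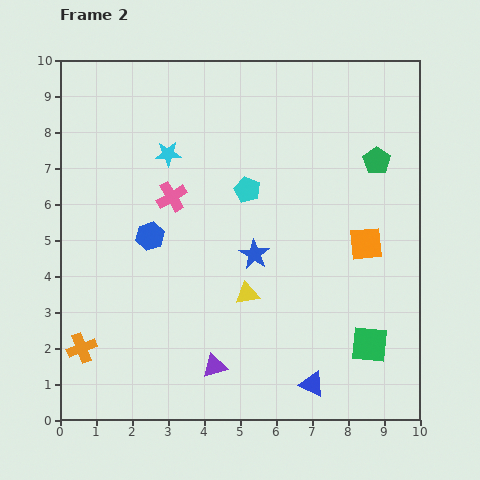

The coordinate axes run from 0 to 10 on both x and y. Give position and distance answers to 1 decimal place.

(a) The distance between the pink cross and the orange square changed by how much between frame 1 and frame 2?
+1.8

Distance in frame 1: 3.8. Distance in frame 2: 5.6.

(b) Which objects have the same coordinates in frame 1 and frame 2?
the blue triangle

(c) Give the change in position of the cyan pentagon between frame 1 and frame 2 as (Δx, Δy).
(1.1, -2.6)

The cyan pentagon was at (4.1, 9.0) in frame 1 and (5.2, 6.4) in frame 2.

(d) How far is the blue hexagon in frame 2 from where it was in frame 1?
3.5

The blue hexagon moved from (2.4, 8.6) to (2.5, 5.1), a distance of √(0.1² + 3.5²) ≈ 3.5.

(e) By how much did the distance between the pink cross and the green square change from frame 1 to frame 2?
+2.4

Distance in frame 1: 4.5. Distance in frame 2: 6.9.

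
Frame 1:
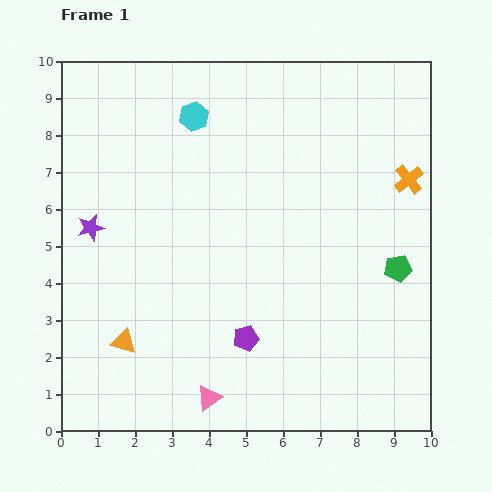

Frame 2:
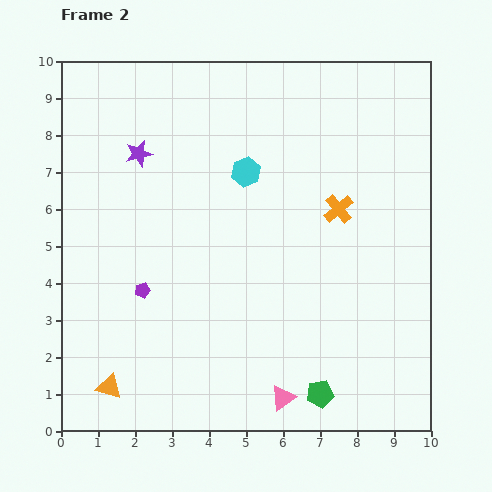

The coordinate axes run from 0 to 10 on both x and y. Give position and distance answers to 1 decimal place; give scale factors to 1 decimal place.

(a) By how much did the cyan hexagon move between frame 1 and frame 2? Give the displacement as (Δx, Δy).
(1.4, -1.5)

The cyan hexagon was at (3.6, 8.5) in frame 1 and (5.0, 7.0) in frame 2.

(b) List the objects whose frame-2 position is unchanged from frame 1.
none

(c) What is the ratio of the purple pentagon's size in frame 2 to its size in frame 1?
0.6×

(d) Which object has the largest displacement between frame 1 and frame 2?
the green pentagon

(moved 4.0; next 3.1)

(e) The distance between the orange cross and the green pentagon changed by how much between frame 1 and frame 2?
+2.6

Distance in frame 1: 2.4. Distance in frame 2: 5.0.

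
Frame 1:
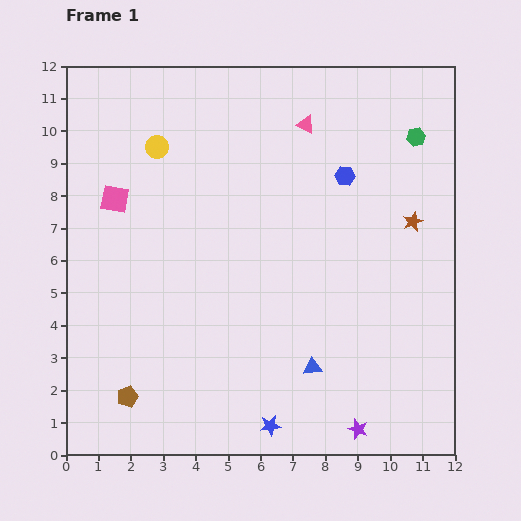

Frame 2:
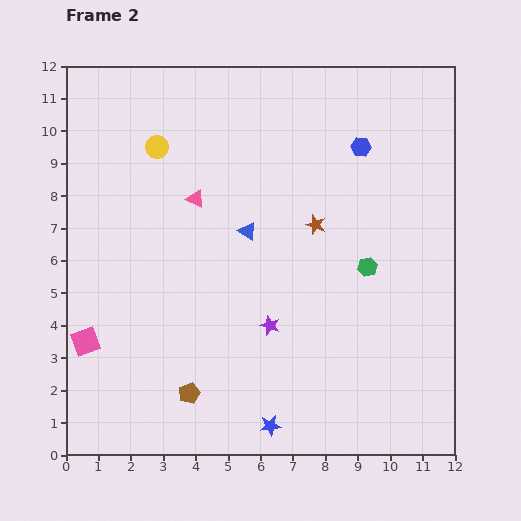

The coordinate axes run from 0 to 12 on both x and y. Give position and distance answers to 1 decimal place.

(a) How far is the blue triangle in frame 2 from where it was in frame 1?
4.7

The blue triangle moved from (7.6, 2.7) to (5.6, 6.9), a distance of √(2.0² + 4.2²) ≈ 4.7.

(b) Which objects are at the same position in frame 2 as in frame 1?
the blue star, the yellow circle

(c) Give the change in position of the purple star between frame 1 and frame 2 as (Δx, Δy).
(-2.7, 3.2)

The purple star was at (9.0, 0.8) in frame 1 and (6.3, 4.0) in frame 2.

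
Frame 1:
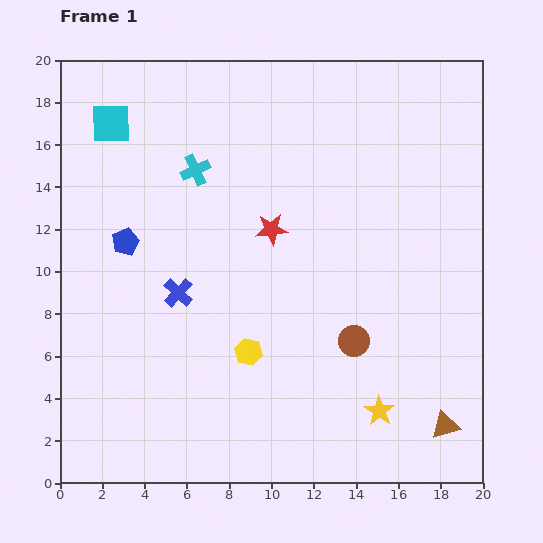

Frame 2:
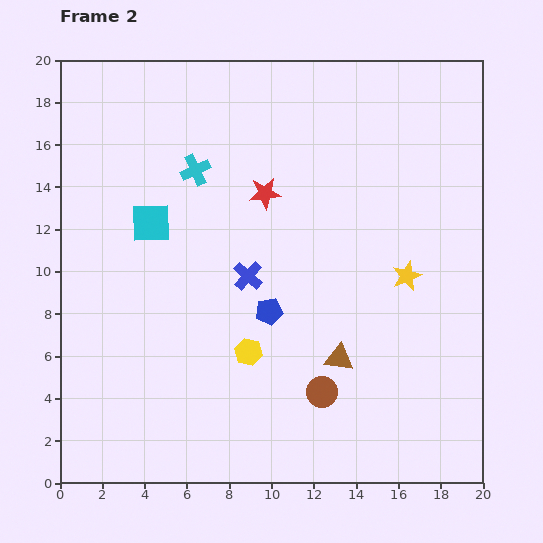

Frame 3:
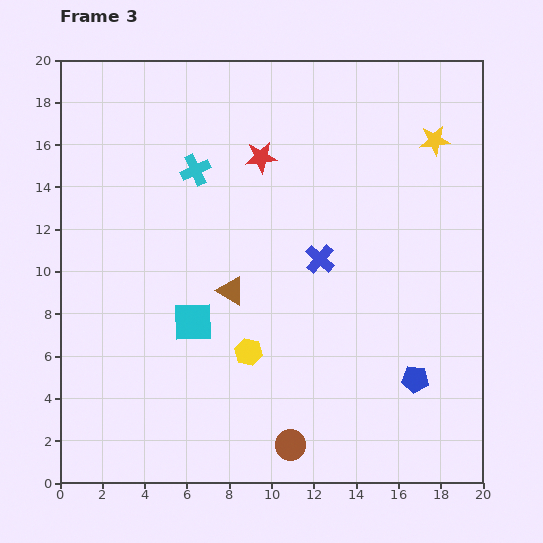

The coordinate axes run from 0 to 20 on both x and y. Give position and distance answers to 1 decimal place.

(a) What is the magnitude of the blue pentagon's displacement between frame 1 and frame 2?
7.6

The blue pentagon moved from (3.1, 11.4) to (9.9, 8.1), a distance of √(6.8² + 3.3²) ≈ 7.6.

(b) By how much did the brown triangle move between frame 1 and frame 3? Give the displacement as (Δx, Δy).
(-10.1, 6.4)

The brown triangle was at (18.2, 2.7) in frame 1 and (8.1, 9.1) in frame 3.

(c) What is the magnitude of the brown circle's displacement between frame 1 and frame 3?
5.7

The brown circle moved from (13.9, 6.7) to (10.9, 1.8), a distance of √(3.0² + 4.9²) ≈ 5.7.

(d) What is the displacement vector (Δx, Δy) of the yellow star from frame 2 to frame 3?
(1.3, 6.4)

The yellow star was at (16.4, 9.8) in frame 2 and (17.7, 16.2) in frame 3.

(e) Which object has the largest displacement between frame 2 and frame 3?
the blue pentagon

(moved 7.6; next 6.5)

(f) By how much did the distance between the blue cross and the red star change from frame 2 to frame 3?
+1.6

Distance in frame 2: 4.0. Distance in frame 3: 5.6.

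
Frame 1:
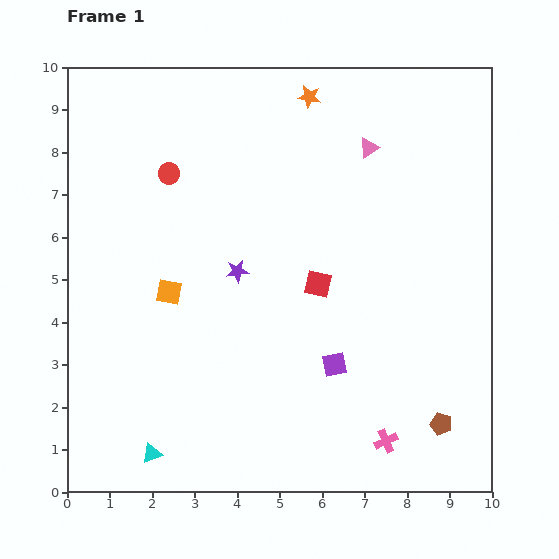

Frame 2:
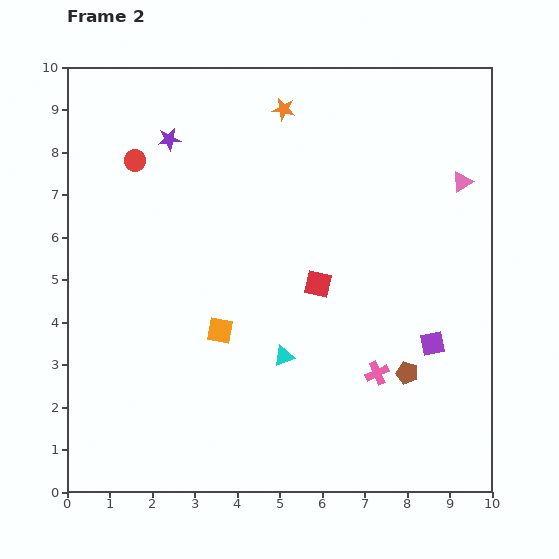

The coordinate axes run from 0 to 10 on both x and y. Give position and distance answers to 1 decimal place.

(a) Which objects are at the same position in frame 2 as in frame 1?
the red square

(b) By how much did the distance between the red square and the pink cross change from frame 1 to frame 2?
-1.5

Distance in frame 1: 4.0. Distance in frame 2: 2.5.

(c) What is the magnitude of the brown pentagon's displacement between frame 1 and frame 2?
1.4

The brown pentagon moved from (8.8, 1.6) to (8.0, 2.8), a distance of √(0.8² + 1.2²) ≈ 1.4.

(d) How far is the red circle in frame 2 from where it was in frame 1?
0.9

The red circle moved from (2.4, 7.5) to (1.6, 7.8), a distance of √(0.8² + 0.3²) ≈ 0.9.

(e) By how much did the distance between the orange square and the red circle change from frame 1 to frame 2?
+1.7

Distance in frame 1: 2.8. Distance in frame 2: 4.5.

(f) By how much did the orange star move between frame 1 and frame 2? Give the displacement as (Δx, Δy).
(-0.6, -0.3)

The orange star was at (5.7, 9.3) in frame 1 and (5.1, 9.0) in frame 2.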